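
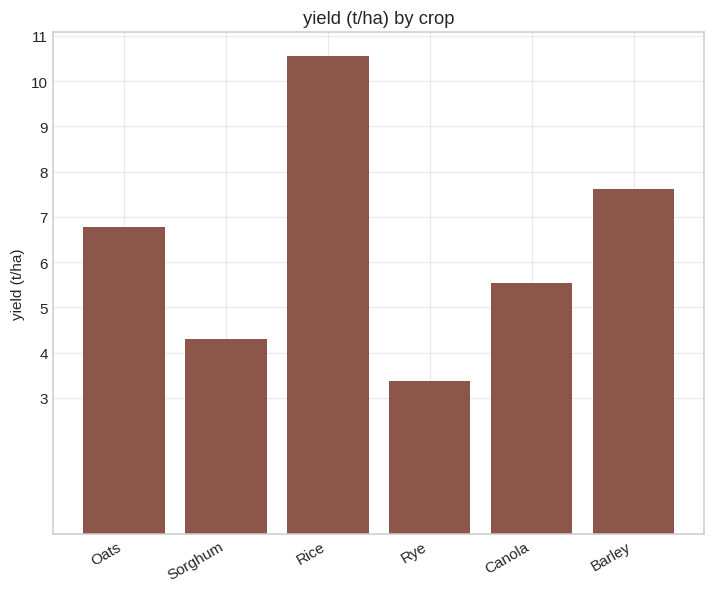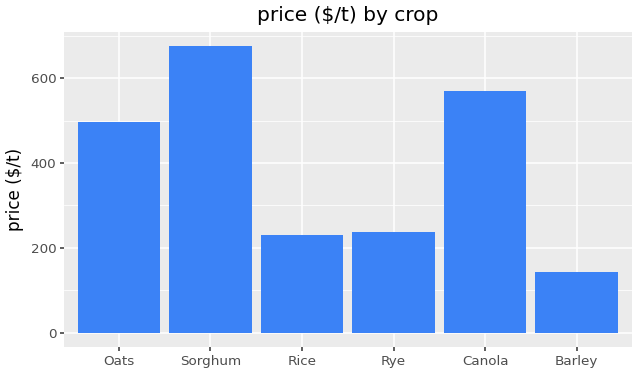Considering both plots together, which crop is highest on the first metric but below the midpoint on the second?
Rice

Chart 2 median price ($/t) ≈ 400; below-median crops: Rice, Rye, Barley. Among those, Rice has the highest yield (t/ha) (≈ 11).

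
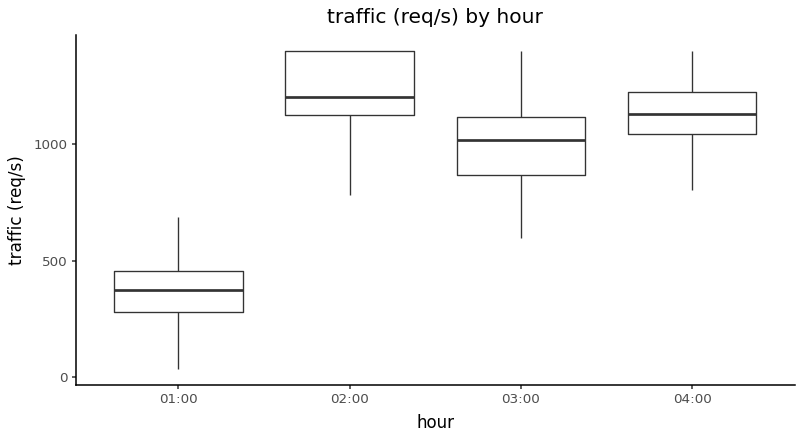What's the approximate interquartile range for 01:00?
≈ 200

Q3 ≈ 500, Q1 ≈ 300; IQR ≈ 200.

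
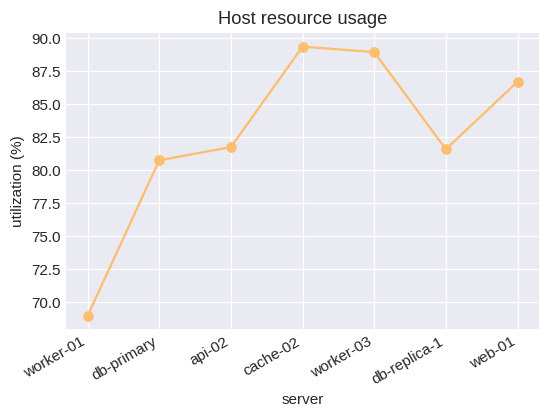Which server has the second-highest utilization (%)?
Top 3: cache-02 ≈ 90, worker-03 ≈ 88, web-01 ≈ 86.

worker-03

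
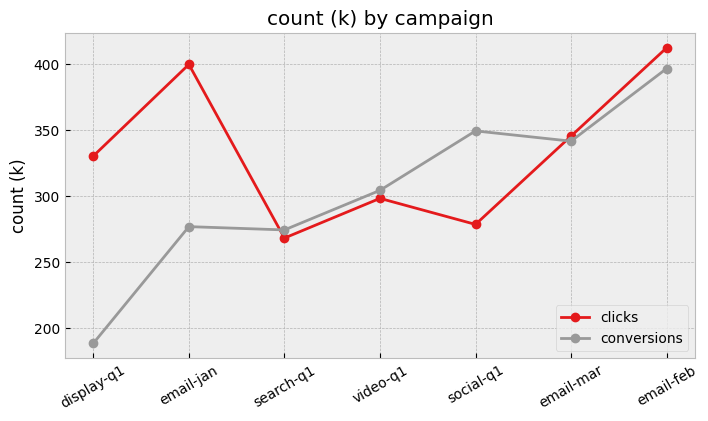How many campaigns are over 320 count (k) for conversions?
3

Above 320: social-q1, email-mar, email-feb.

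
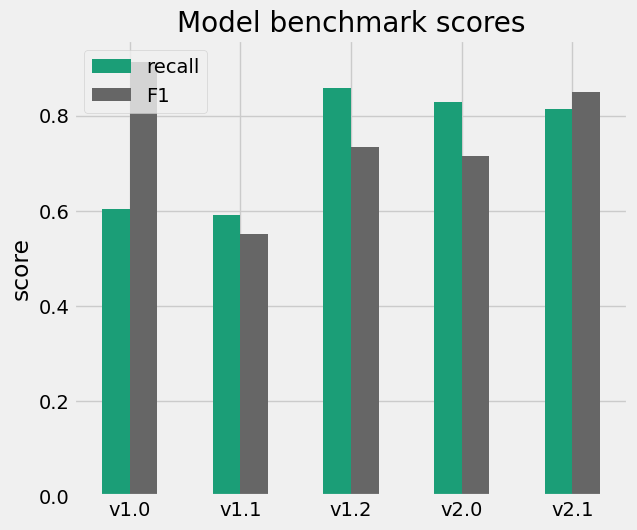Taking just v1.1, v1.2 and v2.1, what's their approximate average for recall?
≈ 0.77

(0.6 + 0.9 + 0.8) / 3 ≈ 0.77.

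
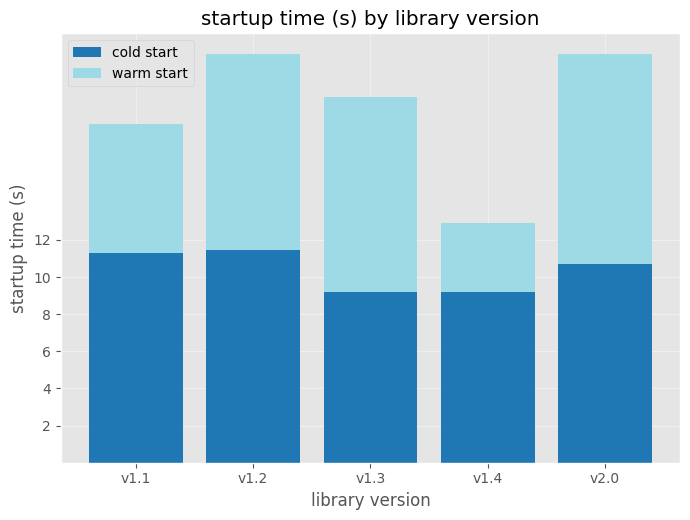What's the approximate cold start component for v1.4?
cold start top ≈ 10, bottom ≈ 0; segment ≈ 10.

≈ 10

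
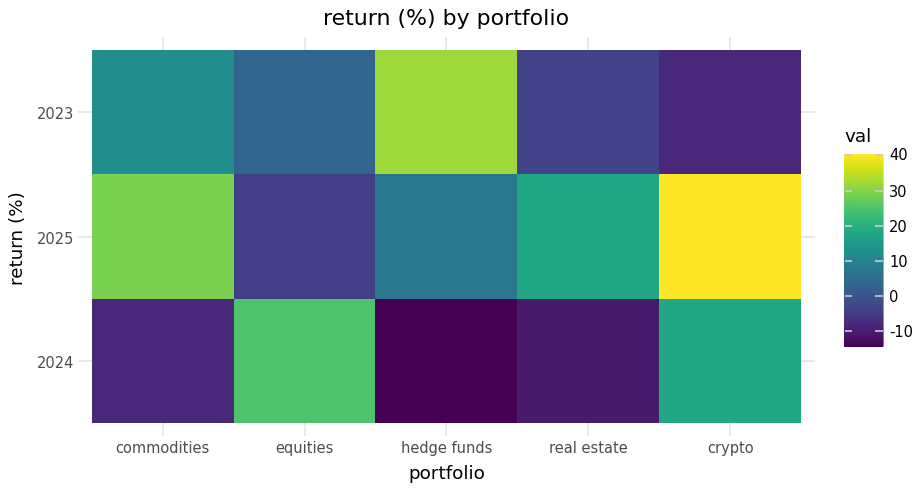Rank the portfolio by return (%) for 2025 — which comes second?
commodities

Top 3 for 2025: crypto ≈ 40, commodities ≈ 30, real estate ≈ 20.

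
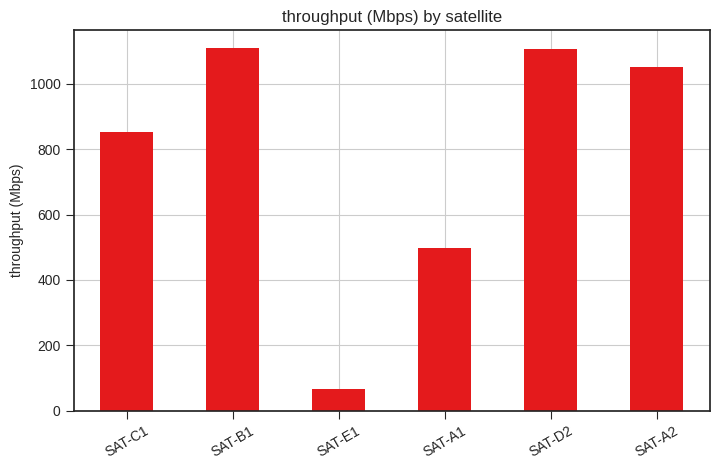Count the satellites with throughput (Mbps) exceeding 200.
Above 200: SAT-C1, SAT-B1, SAT-A1, SAT-D2, SAT-A2.

5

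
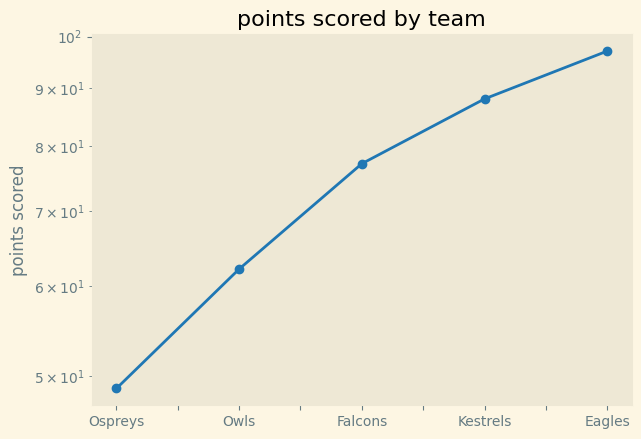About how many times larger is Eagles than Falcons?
≈ 1.27×

Eagles ≈ 95, Falcons ≈ 75; 95/75 ≈ 1.27.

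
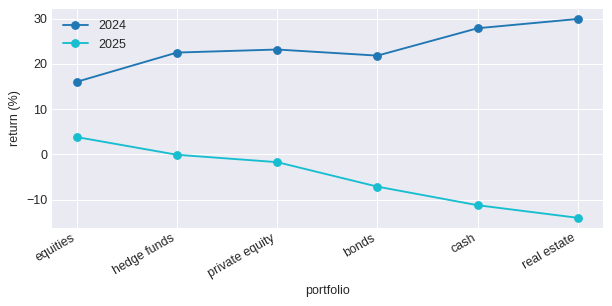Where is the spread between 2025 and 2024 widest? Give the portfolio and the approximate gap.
real estate, ≈ 45 %

real estate: 2025 ≈ -15, 2024 ≈ 30 → gap ≈ 45. Next-largest (cash) is only ≈ 40.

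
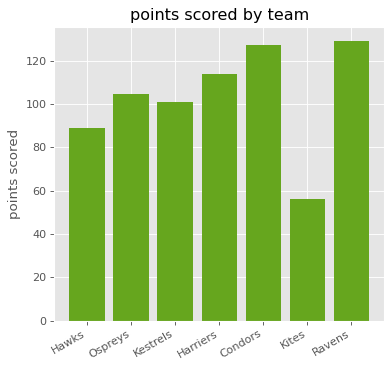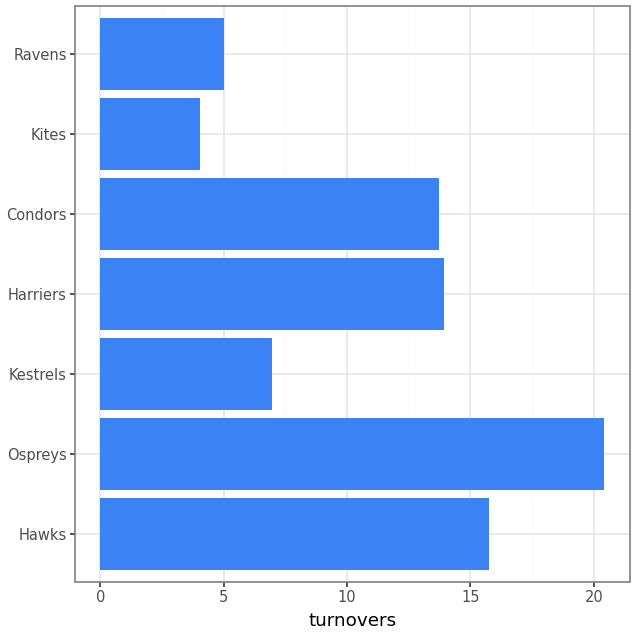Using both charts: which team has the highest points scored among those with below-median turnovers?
Ravens

Chart 2 median turnovers ≈ 14; below-median teams: Kestrels, Kites, Ravens. Among those, Ravens has the highest points scored (≈ 120).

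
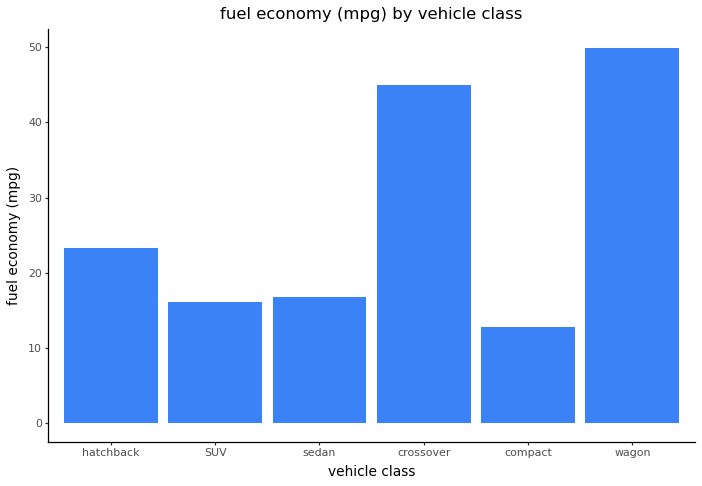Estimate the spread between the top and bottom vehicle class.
≈ 35

Max wagon ≈ 50, min compact ≈ 15; range ≈ 35.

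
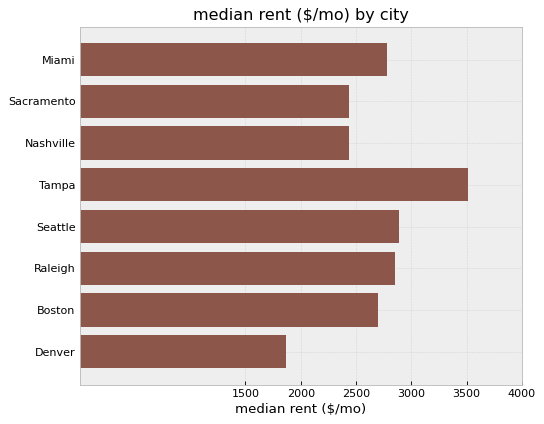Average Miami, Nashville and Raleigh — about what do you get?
≈ 2833

(3000 + 2500 + 3000) / 3 ≈ 2833.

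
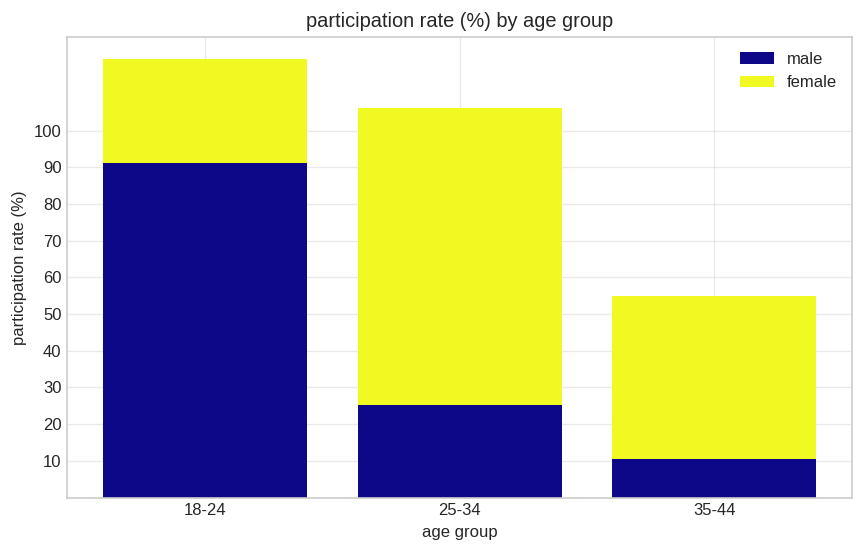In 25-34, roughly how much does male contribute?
male top ≈ 30, bottom ≈ 0; segment ≈ 30.

≈ 30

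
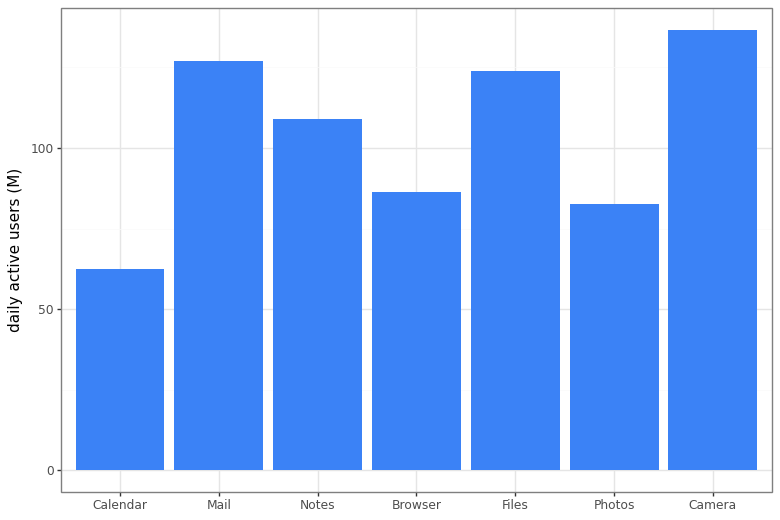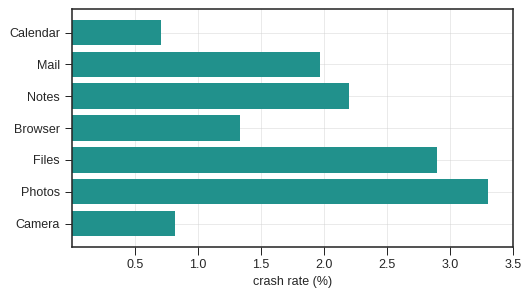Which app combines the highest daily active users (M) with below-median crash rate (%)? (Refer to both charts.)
Camera

Chart 2 median crash rate (%) ≈ 2; below-median apps: Calendar, Browser, Camera. Among those, Camera has the highest daily active users (M) (≈ 140).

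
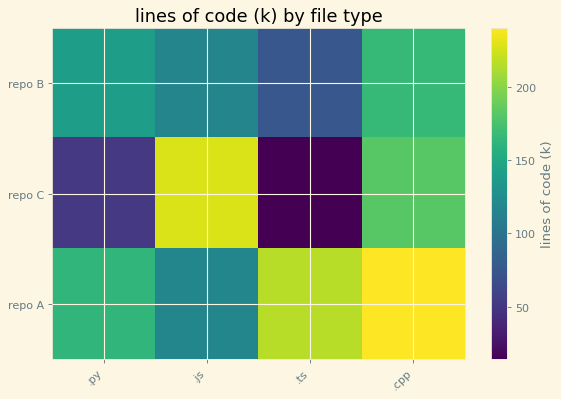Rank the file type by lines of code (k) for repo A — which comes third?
.py

Top 4 for repo A: .cpp ≈ 240, .ts ≈ 220, .py ≈ 160, .js ≈ 120.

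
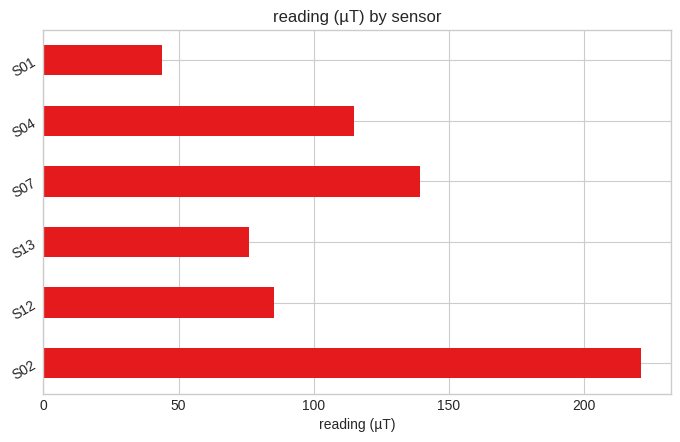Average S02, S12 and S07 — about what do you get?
(220 + 80 + 140) / 3 ≈ 147.

≈ 147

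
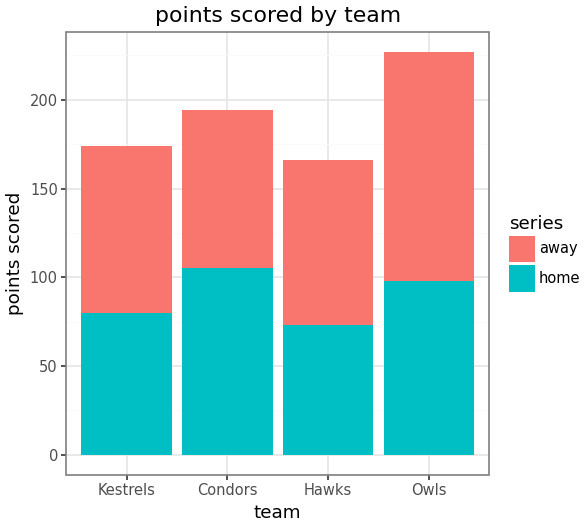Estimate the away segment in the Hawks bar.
≈ 80

away top ≈ 160, bottom ≈ 80; segment ≈ 80.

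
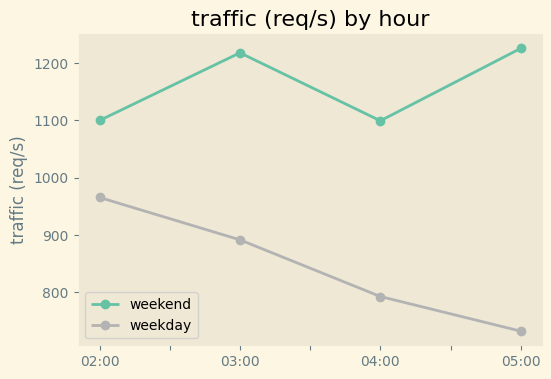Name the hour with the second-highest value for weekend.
Top 3 for weekend: 05:00 ≈ 1250, 03:00 ≈ 1200, 02:00 ≈ 1100.

03:00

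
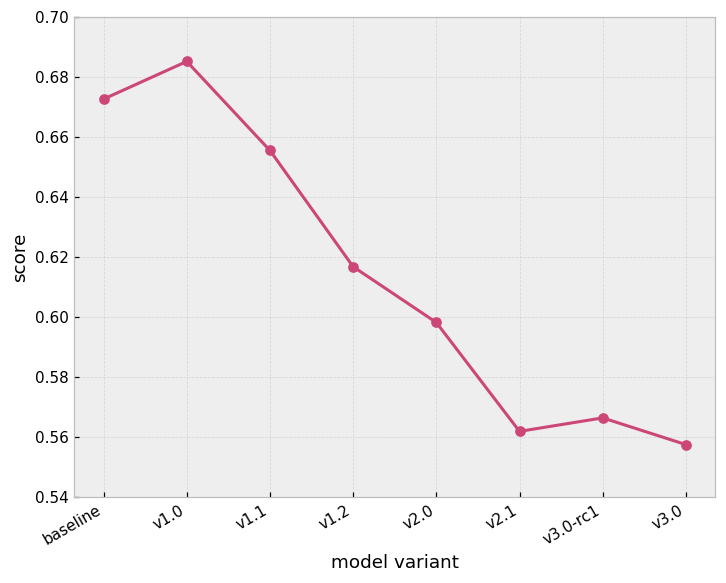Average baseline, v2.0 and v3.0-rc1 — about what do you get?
≈ 0.61

(0.68 + 0.60 + 0.56) / 3 ≈ 0.61.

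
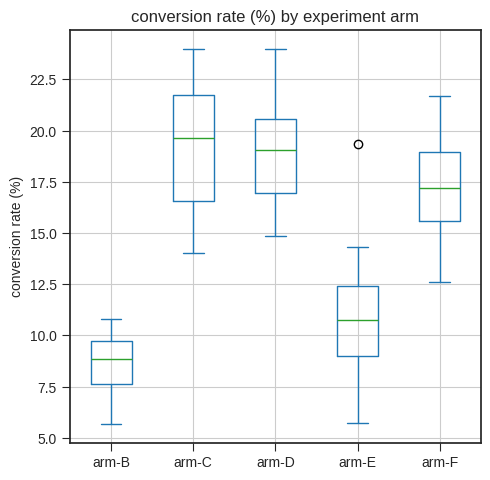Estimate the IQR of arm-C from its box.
Q3 ≈ 22, Q1 ≈ 17; IQR ≈ 5.

≈ 5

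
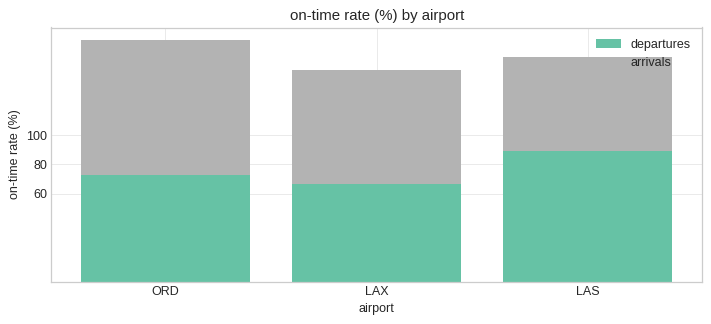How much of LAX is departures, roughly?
departures top ≈ 60, bottom ≈ 0; segment ≈ 60.

≈ 60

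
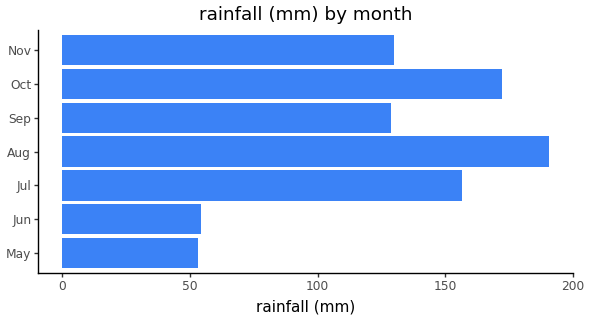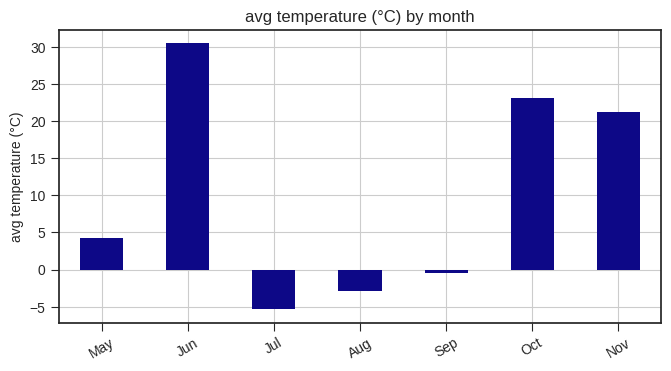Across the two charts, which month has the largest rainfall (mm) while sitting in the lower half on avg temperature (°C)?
Chart 2 median avg temperature (°C) ≈ 5; below-median months: Jul, Aug, Sep. Among those, Aug has the highest rainfall (mm) (≈ 200).

Aug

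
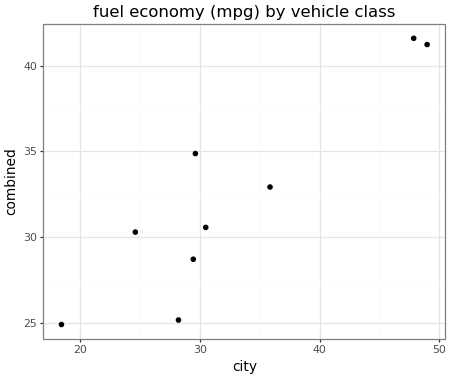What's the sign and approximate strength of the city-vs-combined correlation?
Points are positively correlated; strong (|r| ≈ 0.9).

positive, strong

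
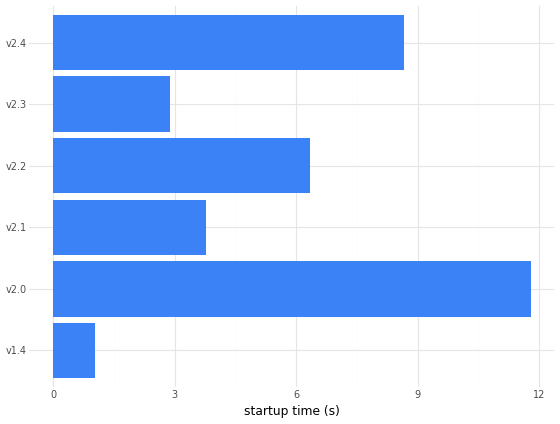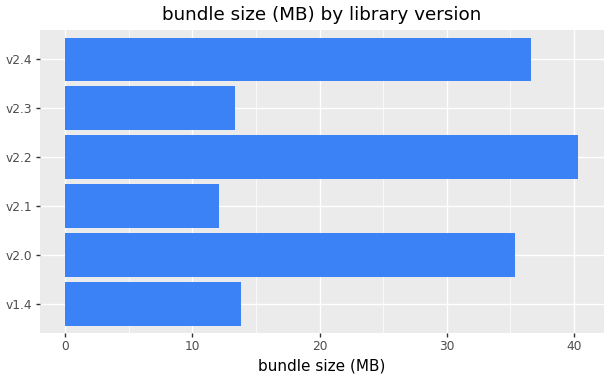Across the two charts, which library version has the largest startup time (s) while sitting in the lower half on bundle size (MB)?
Chart 2 median bundle size (MB) ≈ 25; below-median library versions: v1.4, v2.1, v2.3. Among those, v2.1 has the highest startup time (s) (≈ 4).

v2.1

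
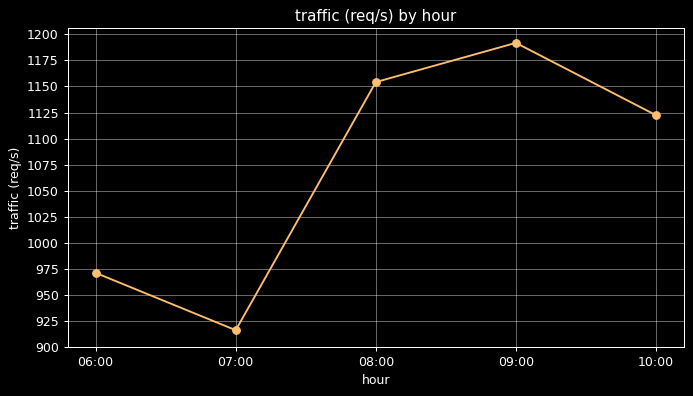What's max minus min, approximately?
Max 09:00 ≈ 1200, min 07:00 ≈ 925; range ≈ 275.

≈ 275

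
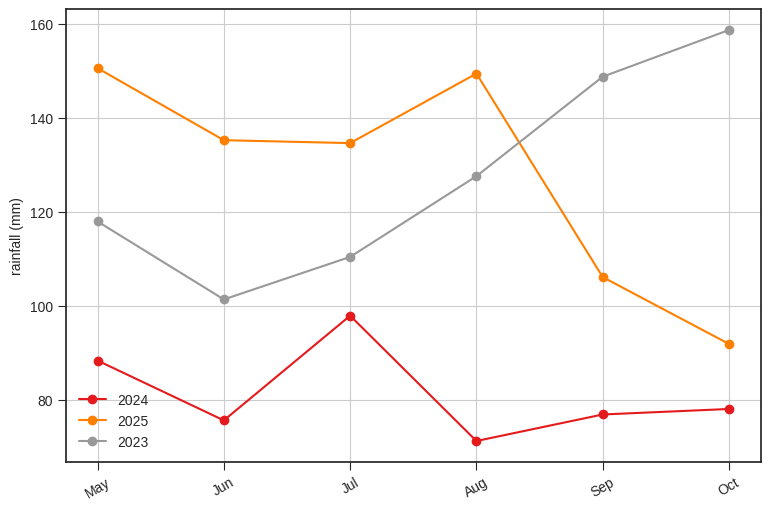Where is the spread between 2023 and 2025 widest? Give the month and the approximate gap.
Oct, ≈ 70 mm

Oct: 2023 ≈ 160, 2025 ≈ 90 → gap ≈ 70. Next-largest (Sep) is only ≈ 40.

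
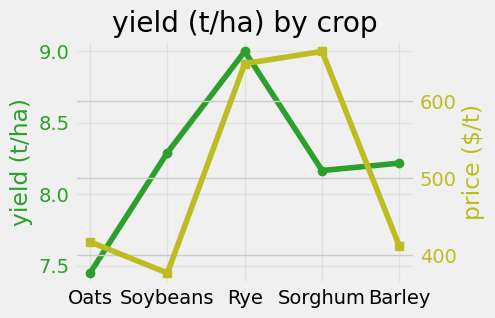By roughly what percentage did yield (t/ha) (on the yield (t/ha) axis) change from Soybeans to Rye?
≈ +9.8%

Soybeans ≈ 8.2, Rye ≈ 9.0; (9.0 − 8.2) / 8.2 ≈ +9.8%.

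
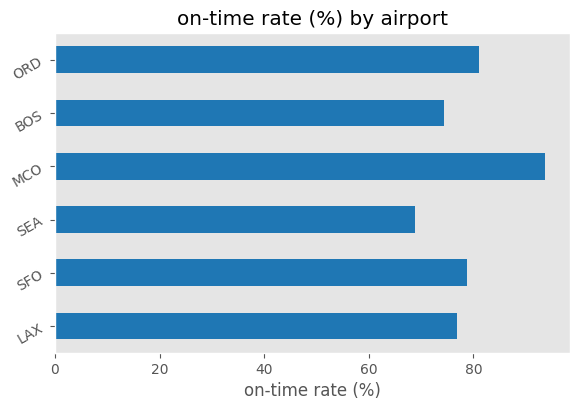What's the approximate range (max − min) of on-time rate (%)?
Max MCO ≈ 90, min SEA ≈ 70; range ≈ 20.

≈ 20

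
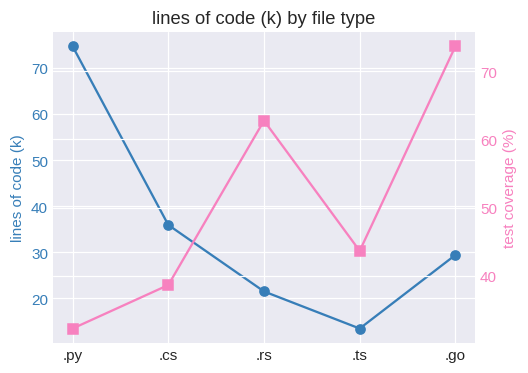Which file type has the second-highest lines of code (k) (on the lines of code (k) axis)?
.cs

Top 3 (on the lines of code (k) axis): .py ≈ 70, .cs ≈ 40, .go ≈ 30.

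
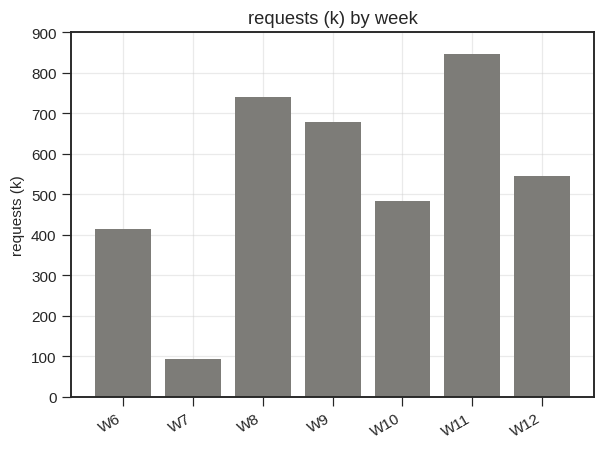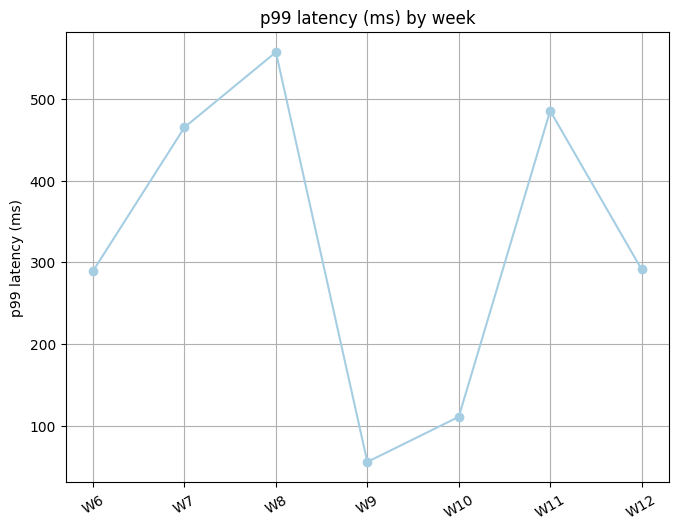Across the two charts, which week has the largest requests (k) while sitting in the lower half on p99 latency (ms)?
W9

Chart 2 median p99 latency (ms) ≈ 300; below-median weeks: W6, W9, W10. Among those, W9 has the highest requests (k) (≈ 700).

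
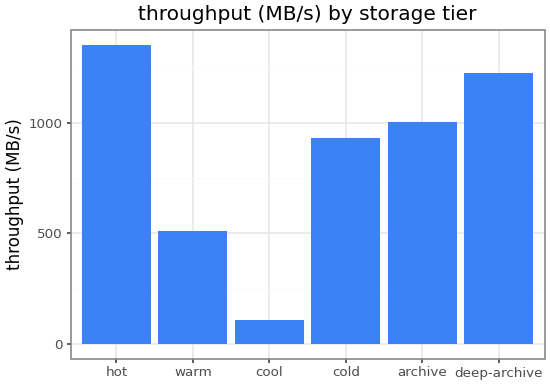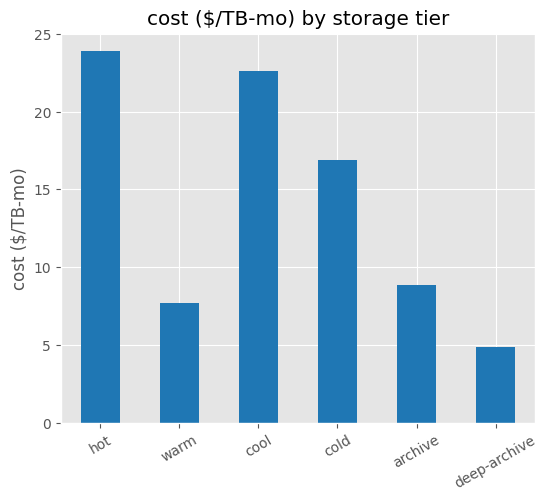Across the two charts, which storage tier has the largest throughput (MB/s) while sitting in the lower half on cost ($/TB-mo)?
Chart 2 median cost ($/TB-mo) ≈ 15; below-median storage tiers: warm, archive, deep-archive. Among those, deep-archive has the highest throughput (MB/s) (≈ 1200).

deep-archive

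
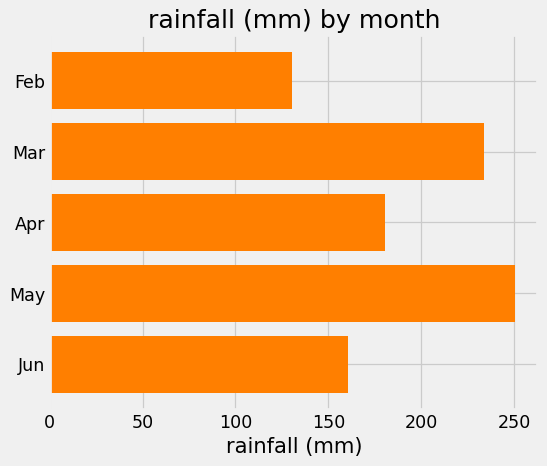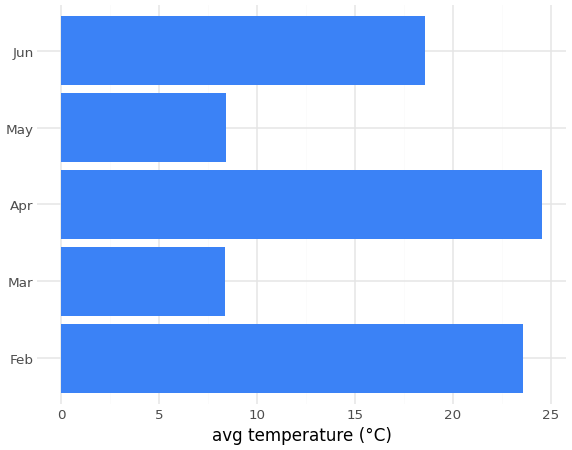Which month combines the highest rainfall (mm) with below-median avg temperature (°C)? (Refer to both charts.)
May

Chart 2 median avg temperature (°C) ≈ 20; below-median months: Mar, May. Among those, May has the highest rainfall (mm) (≈ 250).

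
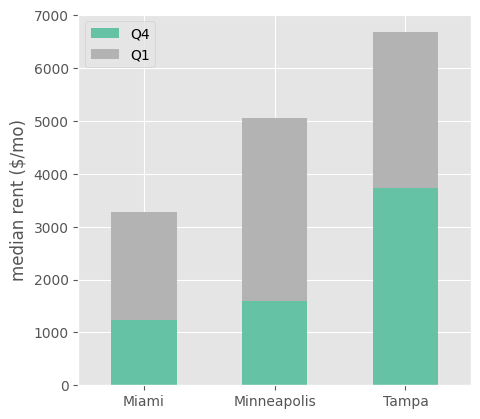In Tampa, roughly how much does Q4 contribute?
≈ 4000

Q4 top ≈ 4000, bottom ≈ 0; segment ≈ 4000.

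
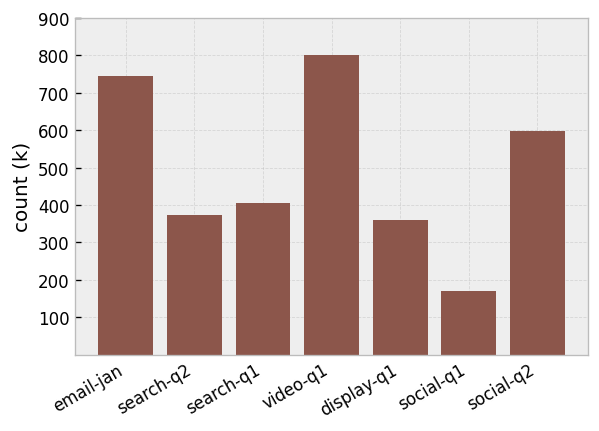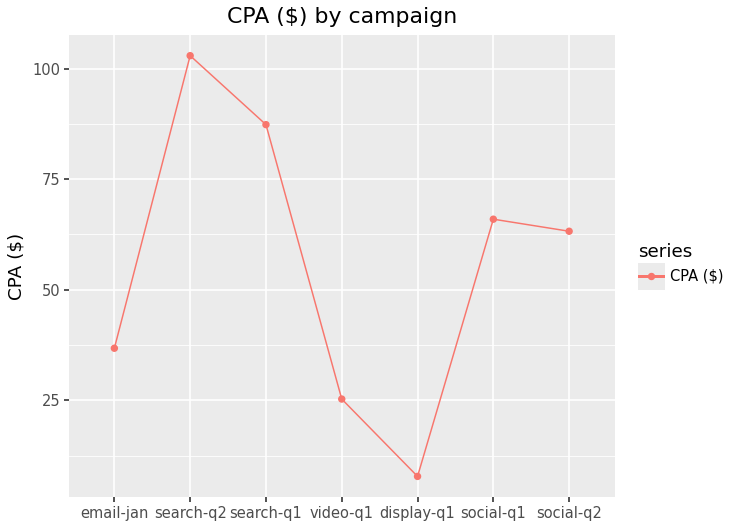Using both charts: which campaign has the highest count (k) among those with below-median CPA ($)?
video-q1

Chart 2 median CPA ($) ≈ 60; below-median campaigns: email-jan, video-q1, display-q1. Among those, video-q1 has the highest count (k) (≈ 800).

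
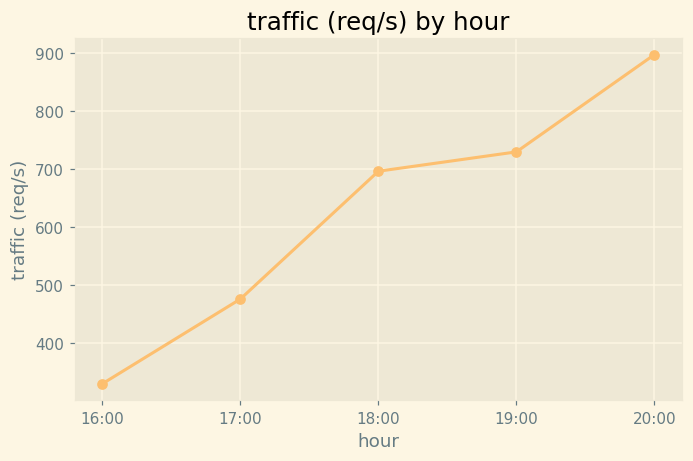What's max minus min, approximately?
≈ 550

Max 20:00 ≈ 900, min 16:00 ≈ 350; range ≈ 550.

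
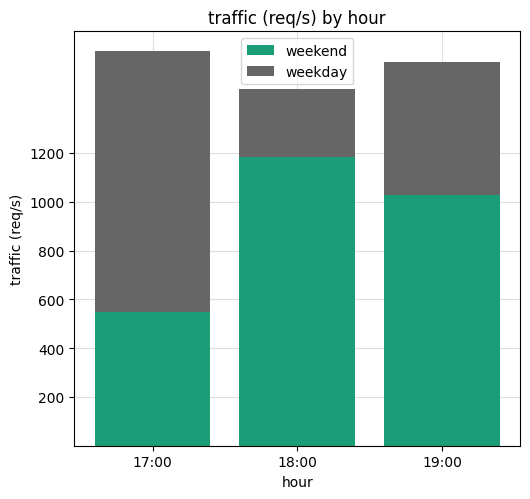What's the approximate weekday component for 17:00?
weekday top ≈ 1600, bottom ≈ 600; segment ≈ 1000.

≈ 1000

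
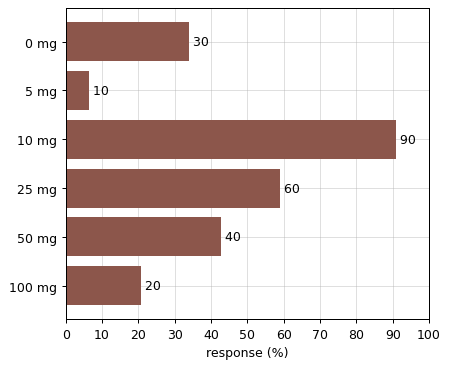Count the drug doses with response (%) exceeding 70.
Above 70: 10 mg.

1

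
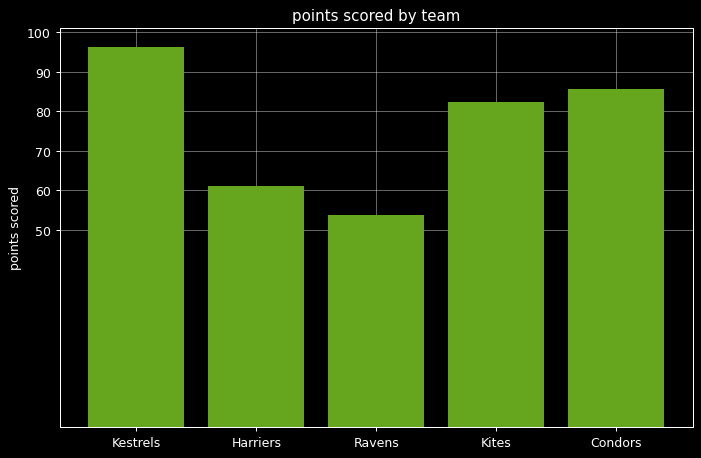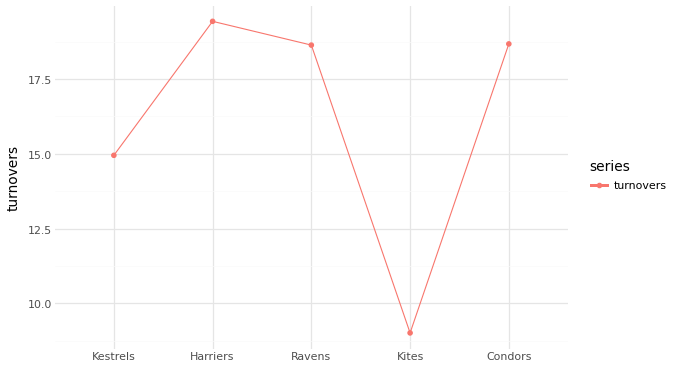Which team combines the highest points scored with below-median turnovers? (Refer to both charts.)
Kestrels

Chart 2 median turnovers ≈ 18; below-median teams: Kestrels, Kites. Among those, Kestrels has the highest points scored (≈ 100).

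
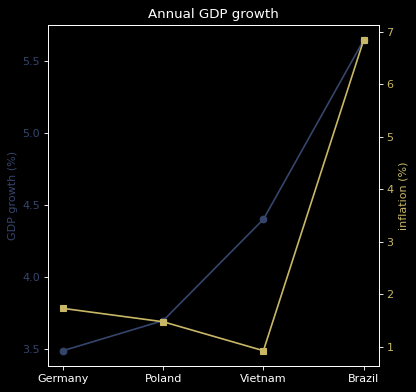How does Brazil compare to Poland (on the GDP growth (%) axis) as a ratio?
≈ 1.56×

Brazil ≈ 5.6, Poland ≈ 3.6; 5.6/3.6 ≈ 1.56.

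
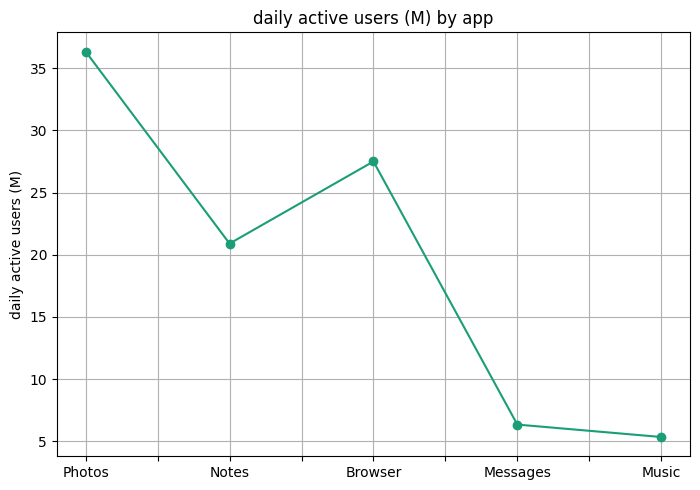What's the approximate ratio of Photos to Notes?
≈ 1.75×

Photos ≈ 35, Notes ≈ 20; 35/20 ≈ 1.75.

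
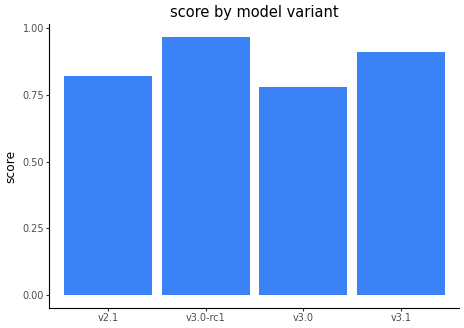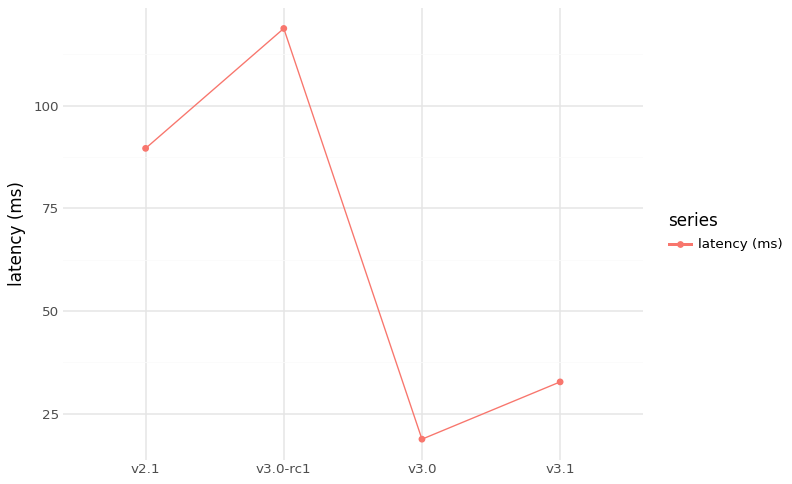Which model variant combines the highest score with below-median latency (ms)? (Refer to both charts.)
Chart 2 median latency (ms) ≈ 60; below-median model variants: v3.0, v3.1. Among those, v3.1 has the highest score (≈ 0.9).

v3.1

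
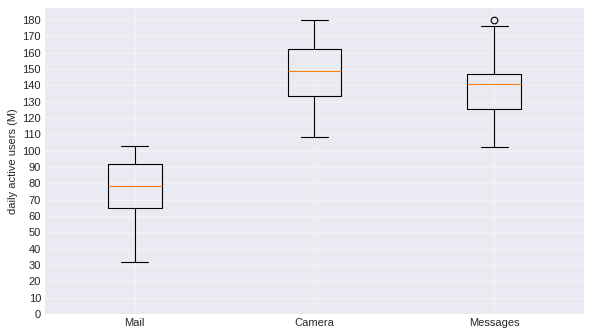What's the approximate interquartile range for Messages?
Q3 ≈ 150, Q1 ≈ 130; IQR ≈ 20.

≈ 20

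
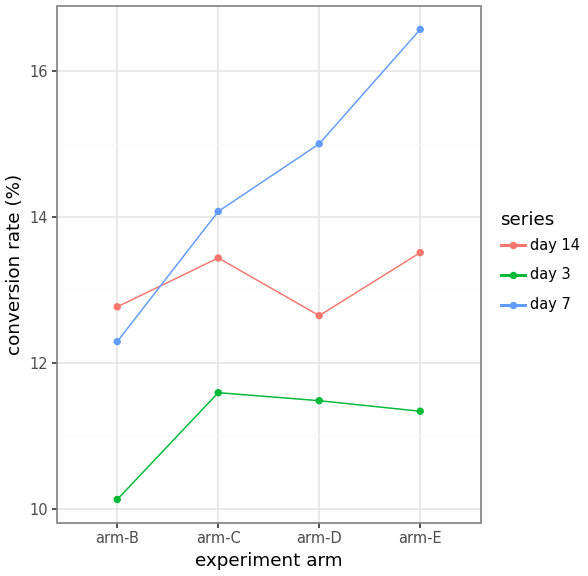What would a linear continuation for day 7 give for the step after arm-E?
≈ 18.5

Last three: 14, 15, 17 → slope ≈ 1.5/step → next ≈ 18.5.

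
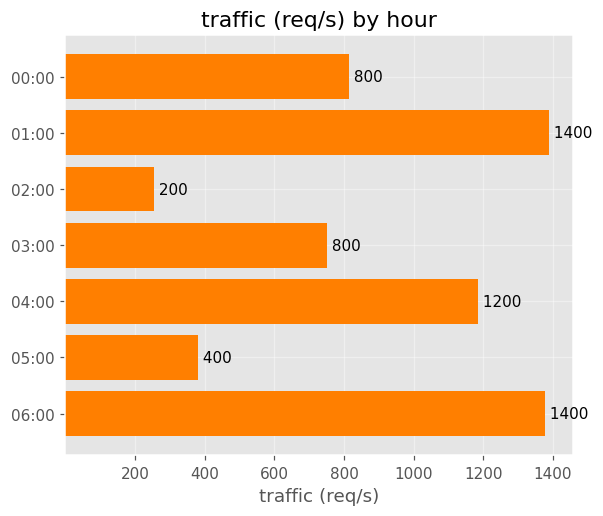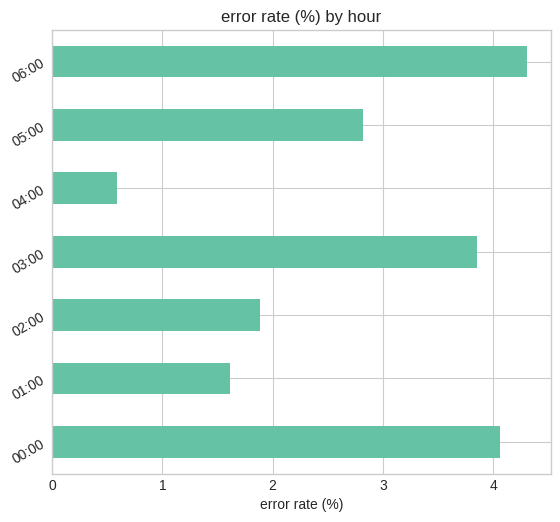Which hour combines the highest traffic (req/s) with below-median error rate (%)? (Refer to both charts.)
Chart 2 median error rate (%) ≈ 3; below-median hours: 01:00, 02:00, 04:00. Among those, 01:00 has the highest traffic (req/s) (≈ 1400).

01:00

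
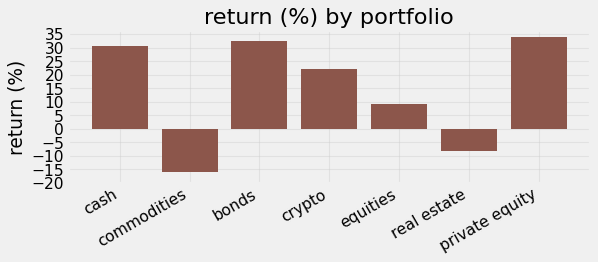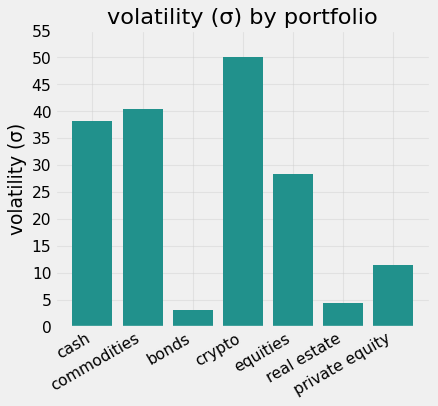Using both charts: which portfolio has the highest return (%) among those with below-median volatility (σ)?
private equity

Chart 2 median volatility (σ) ≈ 30; below-median portfolios: bonds, real estate, private equity. Among those, private equity has the highest return (%) (≈ 35).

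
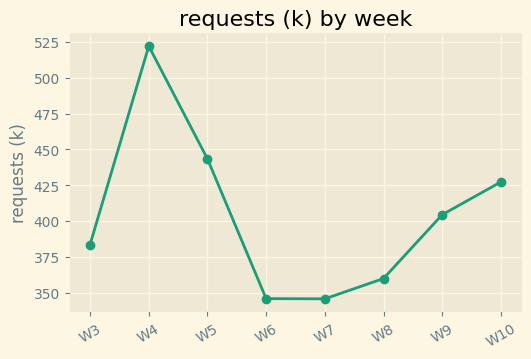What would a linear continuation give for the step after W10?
≈ 450

Last three: 360, 400, 420 → slope ≈ 30/step → next ≈ 450.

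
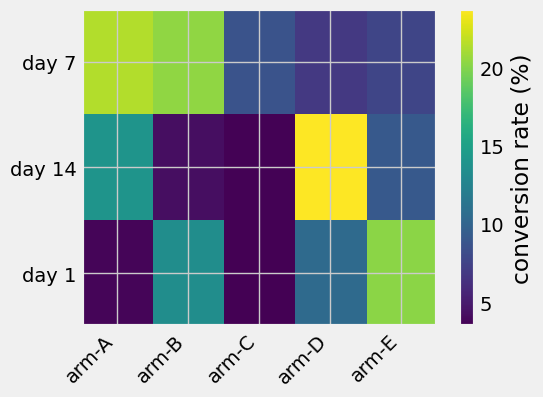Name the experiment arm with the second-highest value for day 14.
arm-A

Top 3 for day 14: arm-D ≈ 24, arm-A ≈ 14, arm-E ≈ 10.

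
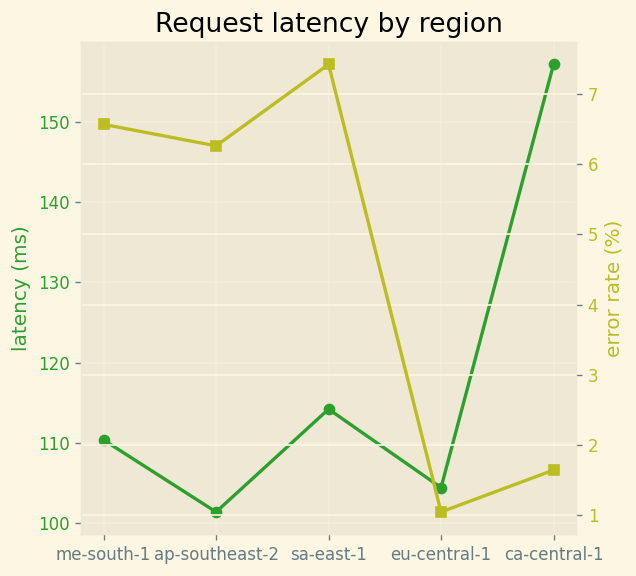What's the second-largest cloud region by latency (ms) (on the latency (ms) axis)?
sa-east-1

Top 3 (on the latency (ms) axis): ca-central-1 ≈ 155, sa-east-1 ≈ 115, me-south-1 ≈ 110.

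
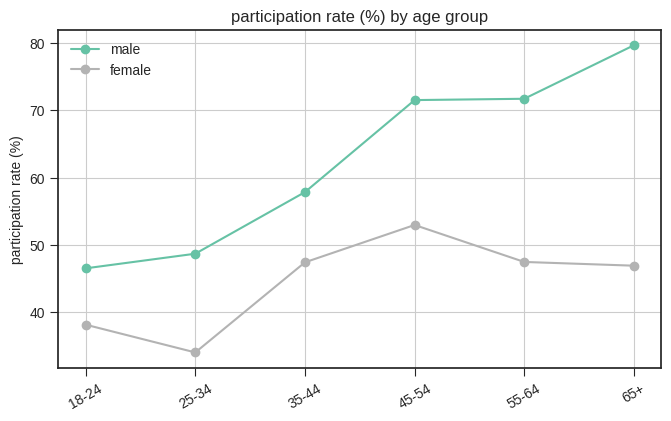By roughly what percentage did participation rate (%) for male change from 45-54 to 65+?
≈ +14.3%

45-54 ≈ 70, 65+ ≈ 80; (80 − 70) / 70 ≈ +14.3%.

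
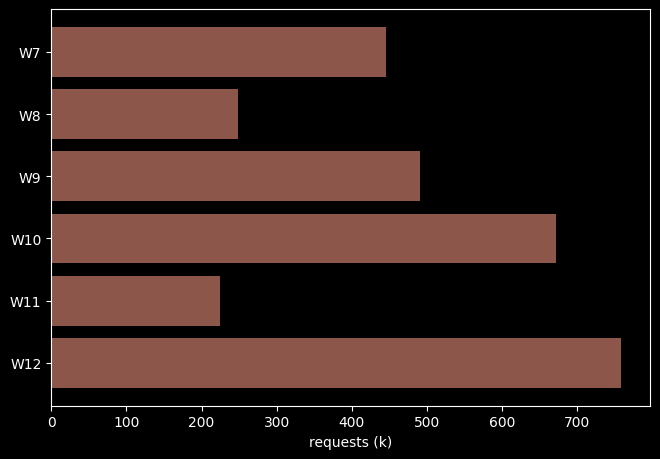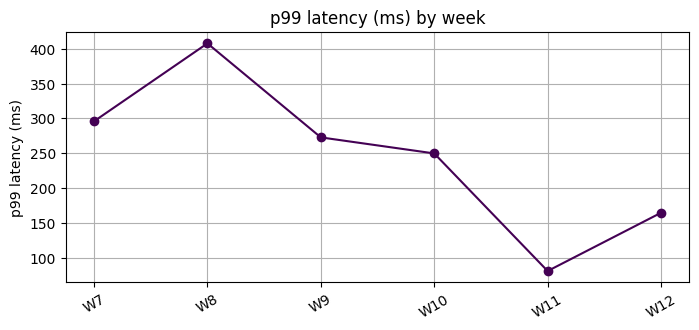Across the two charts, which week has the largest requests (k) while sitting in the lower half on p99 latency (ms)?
Chart 2 median p99 latency (ms) ≈ 250; below-median weeks: W10, W11, W12. Among those, W12 has the highest requests (k) (≈ 800).

W12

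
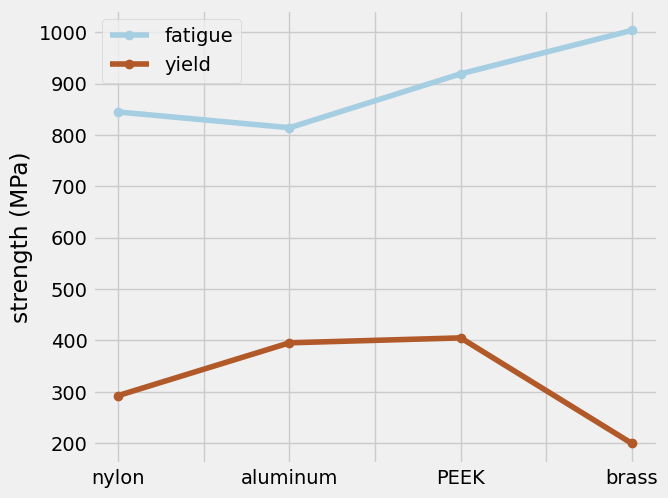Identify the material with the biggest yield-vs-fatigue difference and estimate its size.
brass, ≈ 800 MPa

brass: yield ≈ 200, fatigue ≈ 1000 → gap ≈ 800. Next-largest (nylon) is only ≈ 500.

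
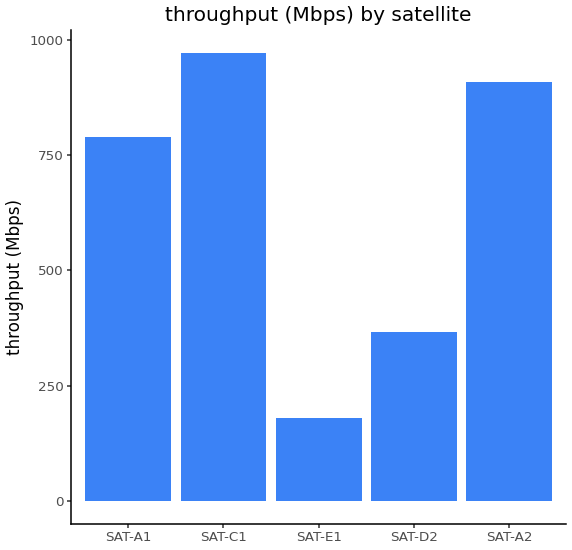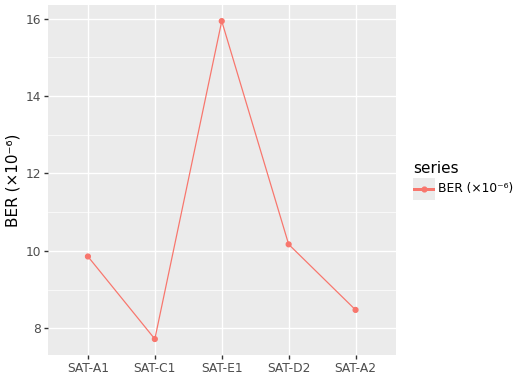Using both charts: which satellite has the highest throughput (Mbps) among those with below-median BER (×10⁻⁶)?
SAT-C1

Chart 2 median BER (×10⁻⁶) ≈ 10; below-median satellites: SAT-C1, SAT-A2. Among those, SAT-C1 has the highest throughput (Mbps) (≈ 1000).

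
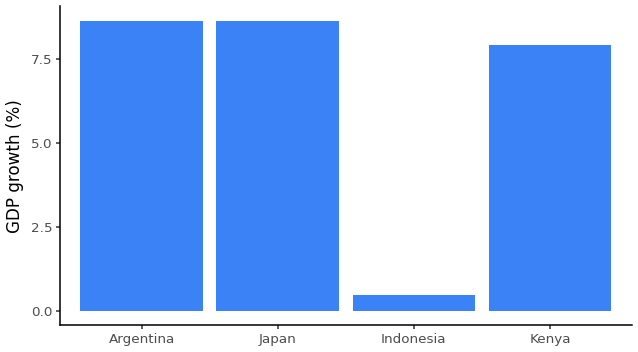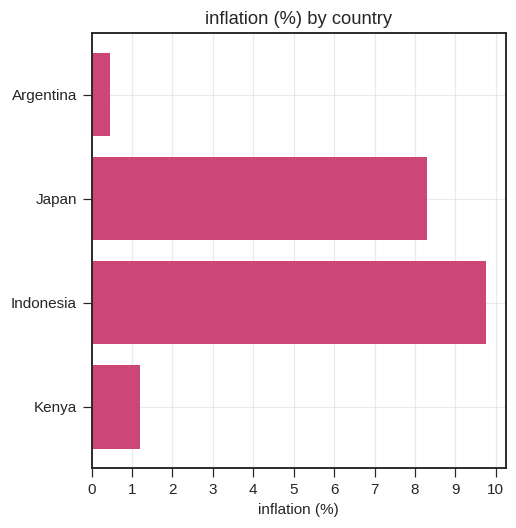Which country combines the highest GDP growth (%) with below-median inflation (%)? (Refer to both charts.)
Argentina

Chart 2 median inflation (%) ≈ 5; below-median countries: Argentina, Kenya. Among those, Argentina has the highest GDP growth (%) (≈ 9).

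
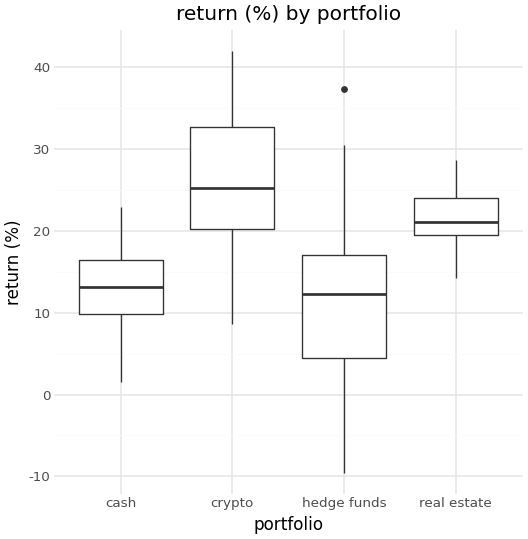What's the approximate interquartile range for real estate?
≈ 4

Q3 ≈ 24, Q1 ≈ 20; IQR ≈ 4.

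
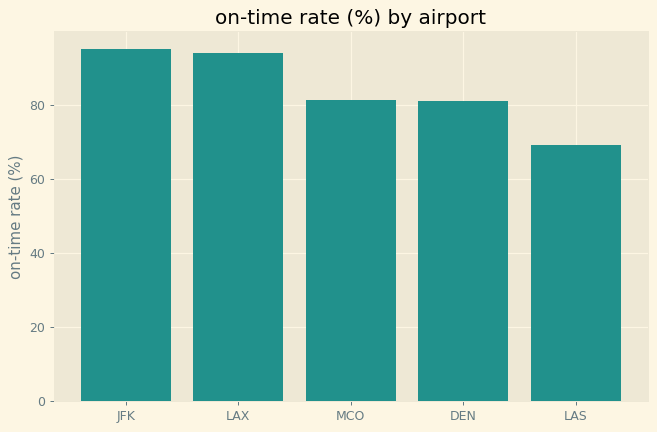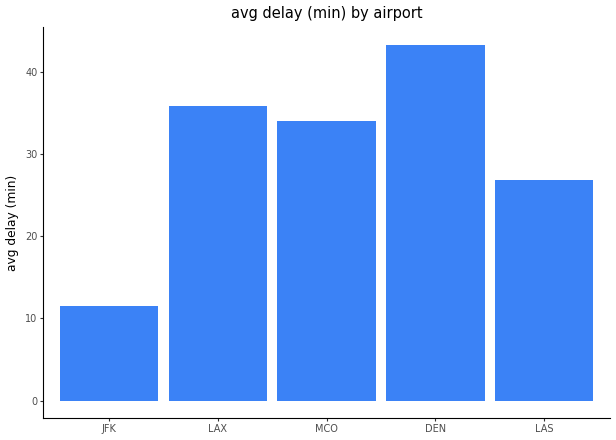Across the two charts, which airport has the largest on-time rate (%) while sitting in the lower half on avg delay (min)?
JFK

Chart 2 median avg delay (min) ≈ 35; below-median airports: JFK, LAS. Among those, JFK has the highest on-time rate (%) (≈ 100).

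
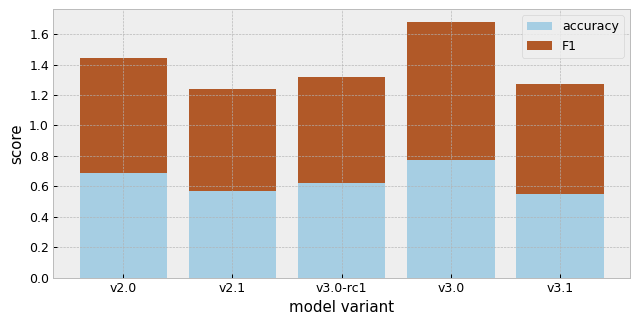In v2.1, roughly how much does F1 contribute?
F1 top ≈ 1.2, bottom ≈ 0.6; segment ≈ 0.6.

≈ 0.6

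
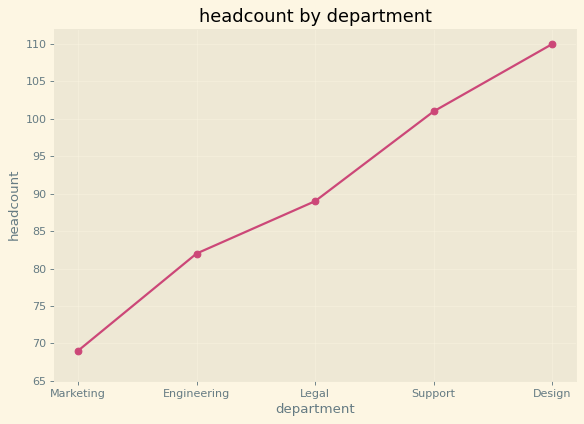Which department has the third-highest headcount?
Legal

Top 4: Design ≈ 110, Support ≈ 100, Legal ≈ 90, Engineering ≈ 80.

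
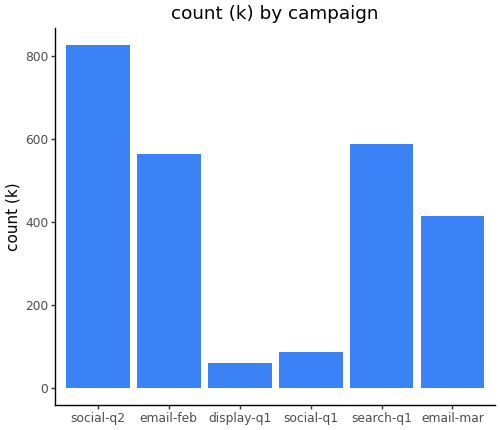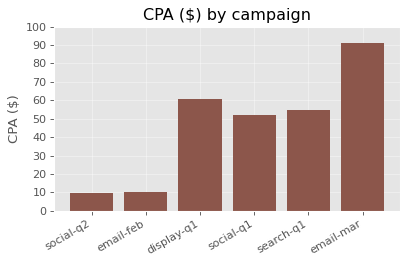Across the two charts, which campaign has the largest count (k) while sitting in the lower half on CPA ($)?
Chart 2 median CPA ($) ≈ 50; below-median campaigns: social-q2, email-feb, social-q1. Among those, social-q2 has the highest count (k) (≈ 800).

social-q2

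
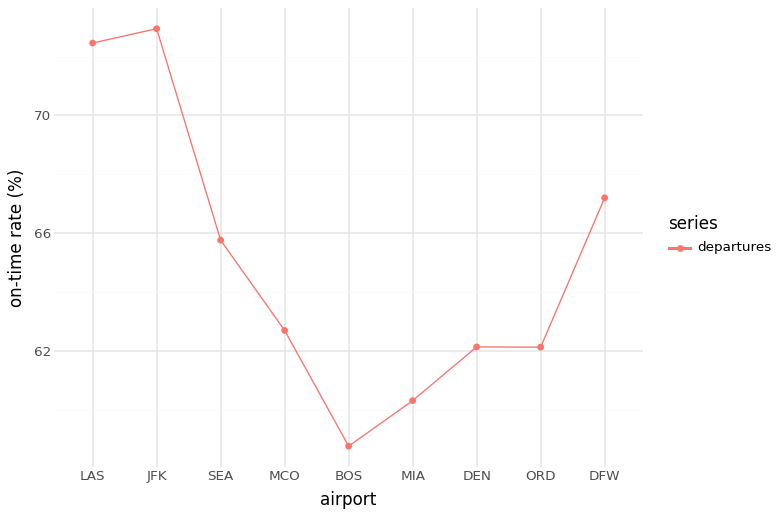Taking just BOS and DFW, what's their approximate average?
≈ 63

(58 + 68) / 2 ≈ 63.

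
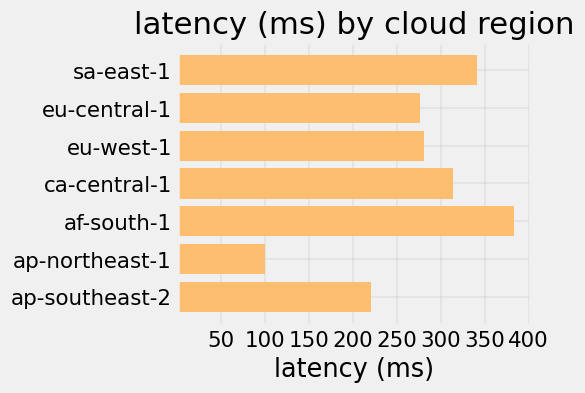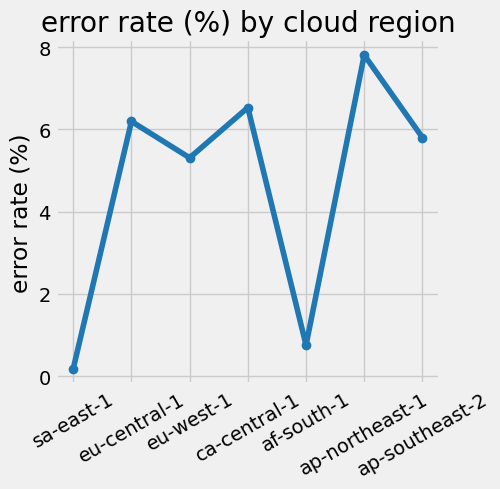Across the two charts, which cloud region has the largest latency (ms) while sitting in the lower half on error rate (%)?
Chart 2 median error rate (%) ≈ 6; below-median cloud regions: sa-east-1, eu-west-1, af-south-1. Among those, af-south-1 has the highest latency (ms) (≈ 400).

af-south-1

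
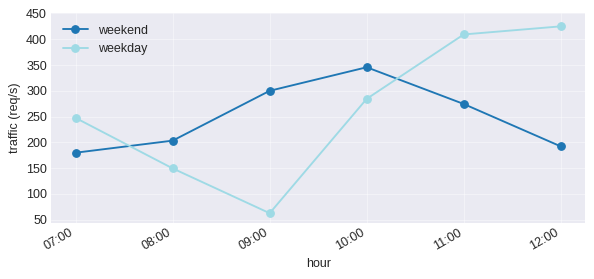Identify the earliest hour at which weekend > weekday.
08:00

07:00: weekend ≈ 200 vs weekday ≈ 250 (not yet); 08:00: weekend ≈ 200 vs weekday ≈ 150 (first crossover).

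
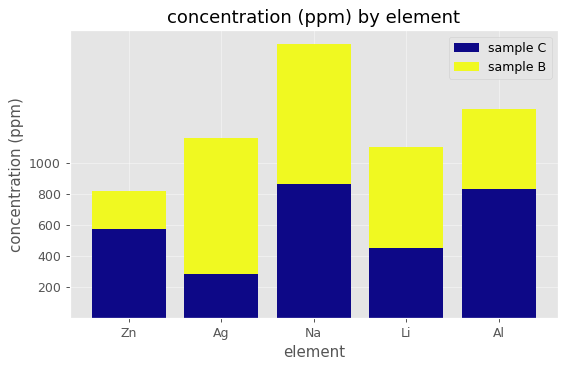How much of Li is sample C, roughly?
sample C top ≈ 400, bottom ≈ 0; segment ≈ 400.

≈ 400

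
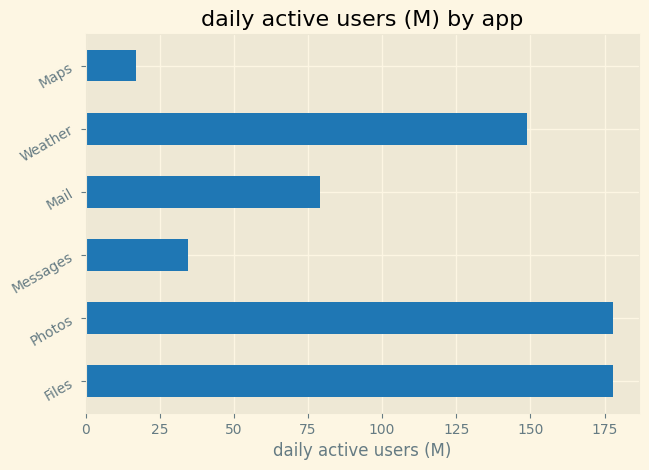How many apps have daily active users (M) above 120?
3

Above 120: Files, Photos, Weather.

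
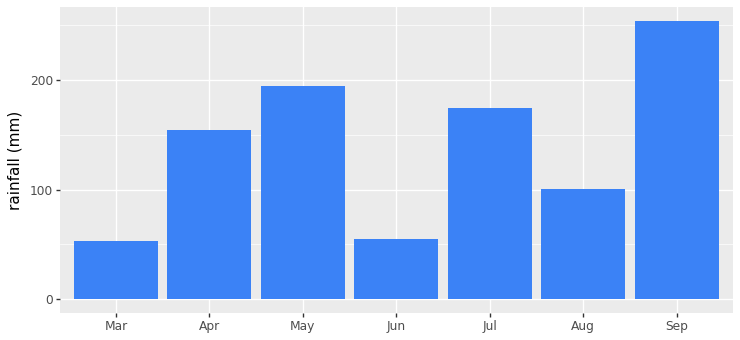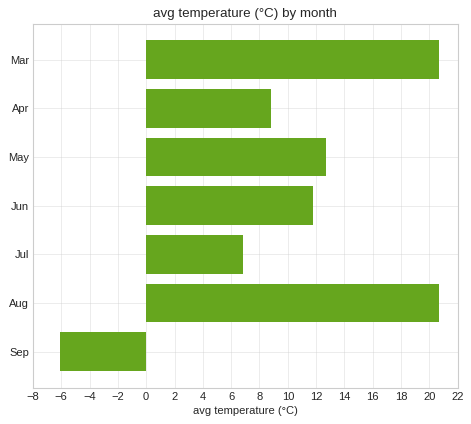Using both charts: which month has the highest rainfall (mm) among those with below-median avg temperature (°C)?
Chart 2 median avg temperature (°C) ≈ 12; below-median months: Apr, Jul, Sep. Among those, Sep has the highest rainfall (mm) (≈ 250).

Sep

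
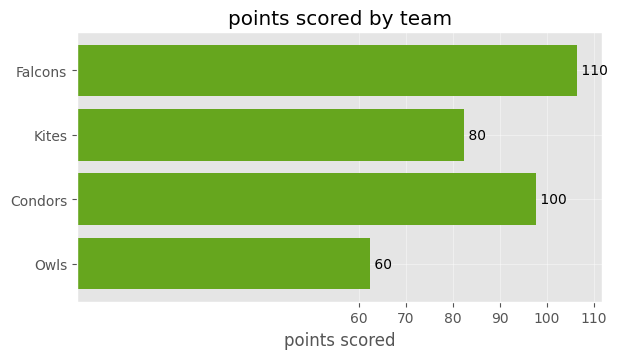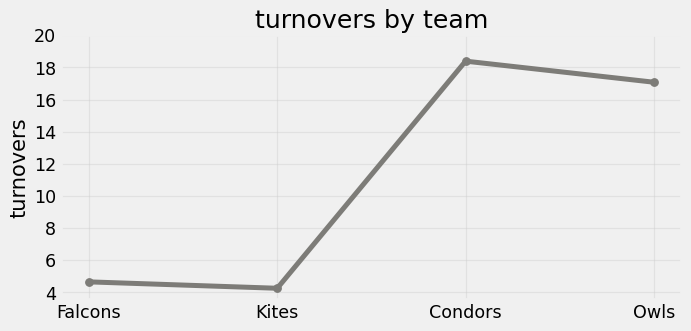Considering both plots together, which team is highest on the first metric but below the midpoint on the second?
Chart 2 median turnovers ≈ 10; below-median teams: Falcons, Kites. Among those, Falcons has the highest points scored (≈ 110).

Falcons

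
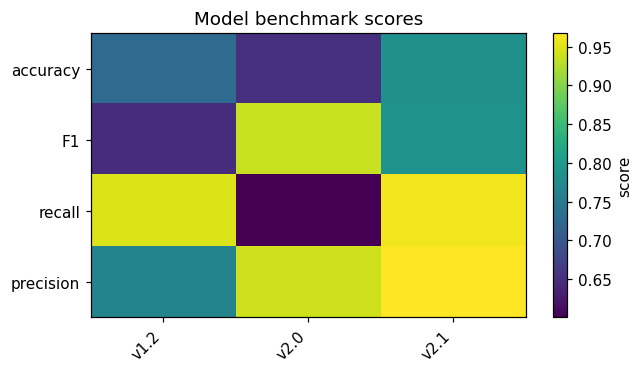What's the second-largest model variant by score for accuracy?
v1.2

Top 3 for accuracy: v2.1 ≈ 0.80, v1.2 ≈ 0.75, v2.0 ≈ 0.65.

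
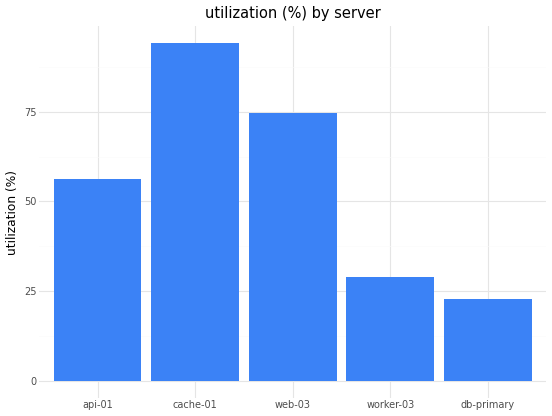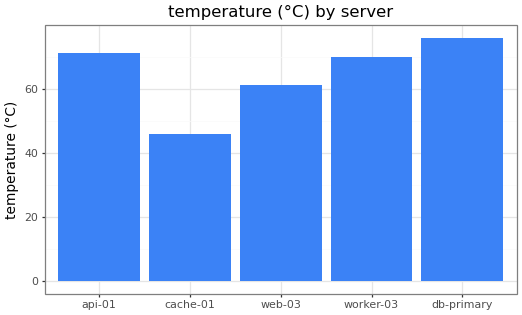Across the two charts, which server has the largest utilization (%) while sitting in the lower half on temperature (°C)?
Chart 2 median temperature (°C) ≈ 70; below-median servers: cache-01, web-03. Among those, cache-01 has the highest utilization (%) (≈ 90).

cache-01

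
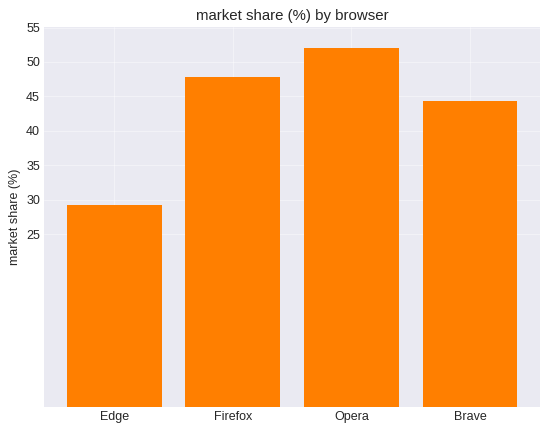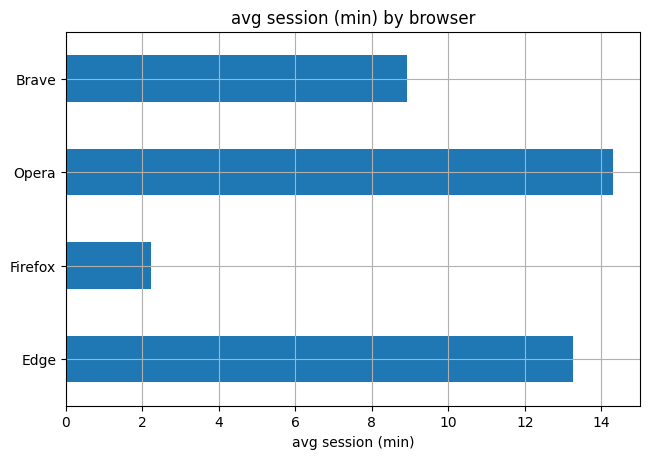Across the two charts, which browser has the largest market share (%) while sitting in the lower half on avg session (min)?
Firefox

Chart 2 median avg session (min) ≈ 12; below-median browsers: Firefox, Brave. Among those, Firefox has the highest market share (%) (≈ 50).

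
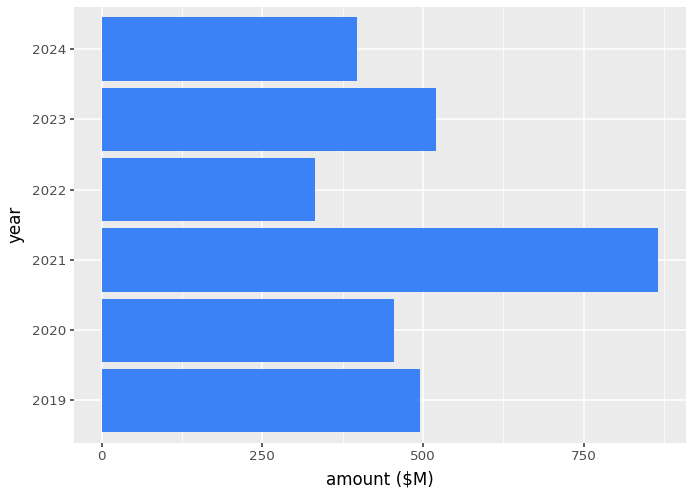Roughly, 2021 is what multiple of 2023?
≈ 1.8×

2021 ≈ 900, 2023 ≈ 500; 900/500 ≈ 1.8.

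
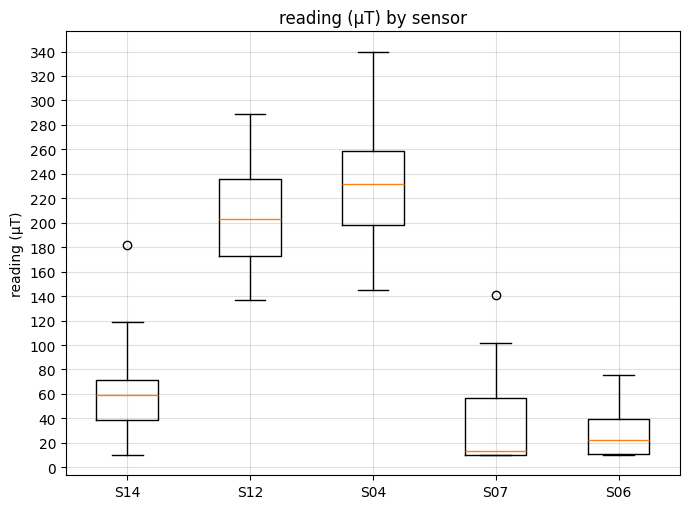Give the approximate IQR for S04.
Q3 ≈ 260, Q1 ≈ 200; IQR ≈ 60.

≈ 60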